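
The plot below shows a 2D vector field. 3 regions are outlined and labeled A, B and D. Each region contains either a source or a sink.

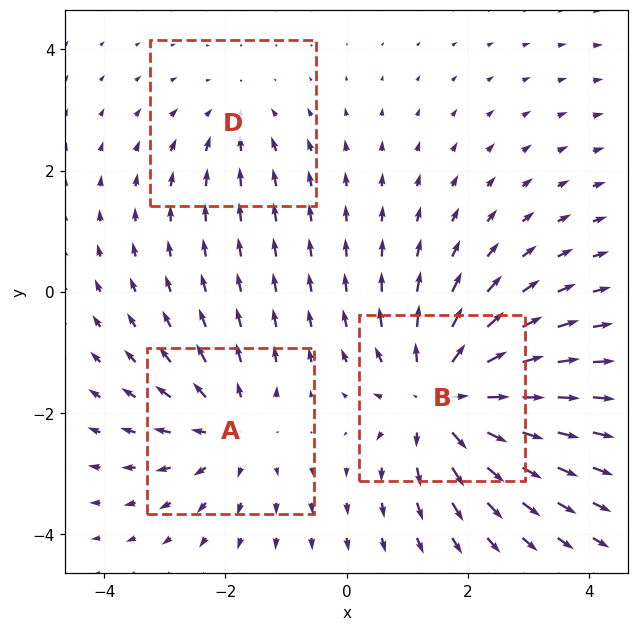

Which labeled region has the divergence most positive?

Divergence at each region's feature centre — A: about +3, B: about +5, D: about -2. Region B is most positive.

B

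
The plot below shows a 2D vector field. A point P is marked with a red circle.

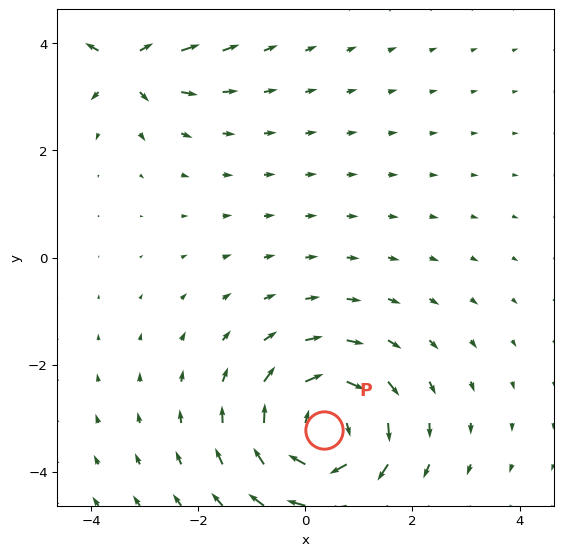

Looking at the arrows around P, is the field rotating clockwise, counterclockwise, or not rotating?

Near P at (0.4, -3.2) the arrows circulate clockwise. The curl (z-component) there is about -3; negative curl means clockwise rotation.

clockwise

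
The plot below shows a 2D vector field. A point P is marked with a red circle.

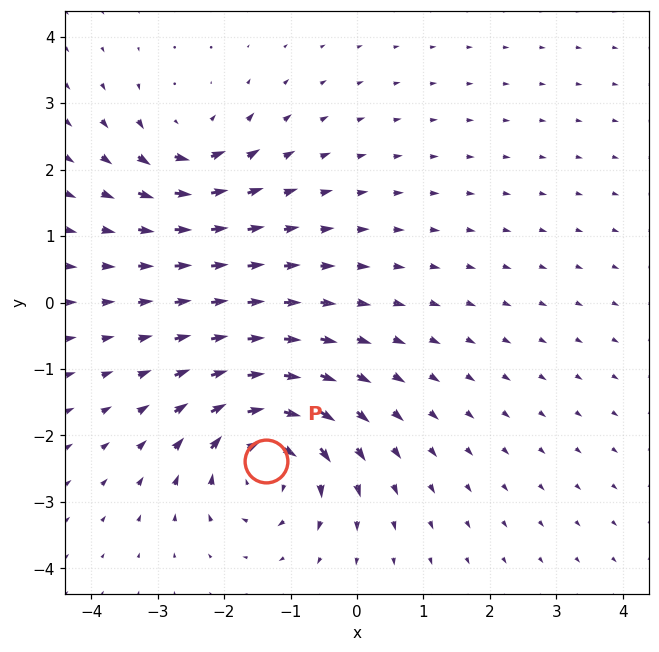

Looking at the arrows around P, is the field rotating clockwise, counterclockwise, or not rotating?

clockwise

Near P at (-1.4, -2.4) the arrows circulate clockwise. The curl (z-component) there is about -5; negative curl means clockwise rotation.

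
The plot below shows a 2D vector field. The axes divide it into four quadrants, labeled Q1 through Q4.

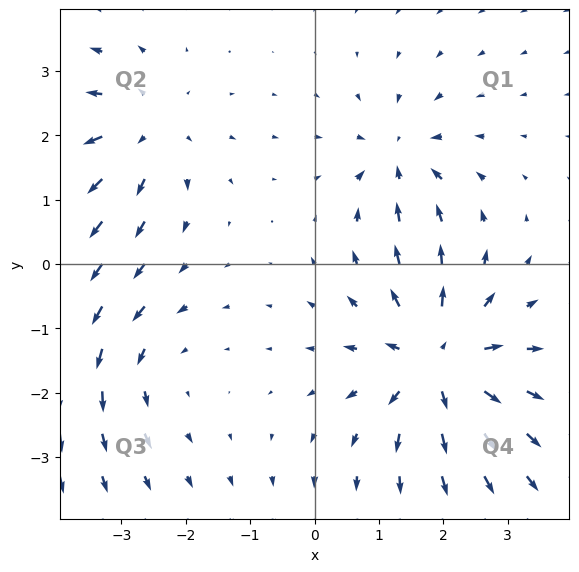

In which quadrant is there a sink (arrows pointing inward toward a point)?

The sink sits at approximately (1.3, 1.6), which lies in quadrant Q1. The divergence there is about -4, negative as expected for a sink.

Q1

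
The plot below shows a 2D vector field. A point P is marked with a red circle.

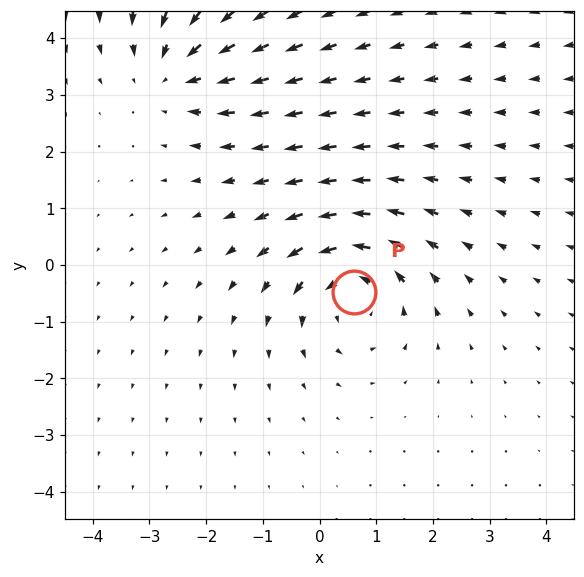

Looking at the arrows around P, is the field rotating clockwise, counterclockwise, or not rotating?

Near P at (0.6, -0.5) the arrows circulate counterclockwise. The curl (z-component) there is about +5; positive curl means counterclockwise rotation.

counterclockwise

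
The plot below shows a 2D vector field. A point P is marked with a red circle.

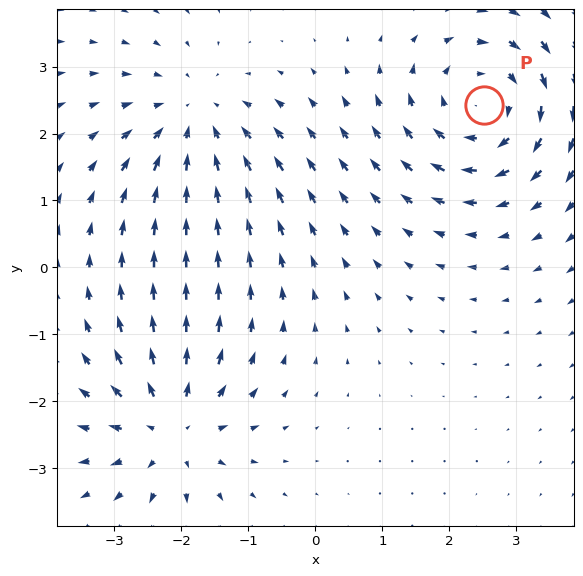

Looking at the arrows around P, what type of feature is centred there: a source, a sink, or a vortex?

At P (2.5, 2.4) the arrows circulate clockwise. Divergence ≈0, curl about -4 — near-zero divergence with nonzero curl is a vortex.

vortex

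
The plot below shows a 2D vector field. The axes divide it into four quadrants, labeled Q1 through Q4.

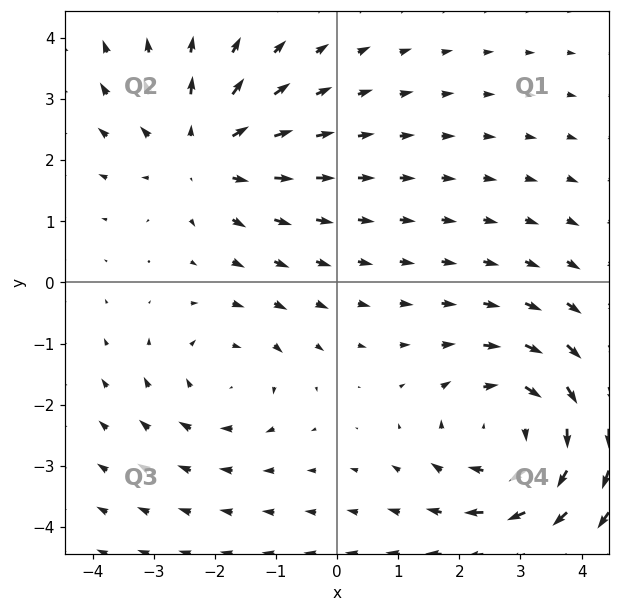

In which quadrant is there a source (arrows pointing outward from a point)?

The source sits at approximately (-2.2, 2.1), which lies in quadrant Q2. The divergence there is about +3, positive as expected for a source.

Q2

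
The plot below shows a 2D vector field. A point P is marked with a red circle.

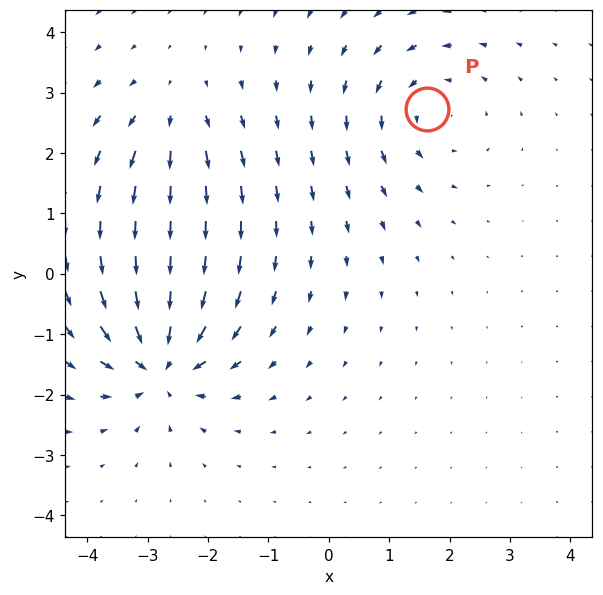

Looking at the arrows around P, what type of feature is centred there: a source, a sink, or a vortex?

At P (1.6, 2.7) the arrows circulate counterclockwise. Divergence ≈0, curl about +4 — near-zero divergence with nonzero curl is a vortex.

vortex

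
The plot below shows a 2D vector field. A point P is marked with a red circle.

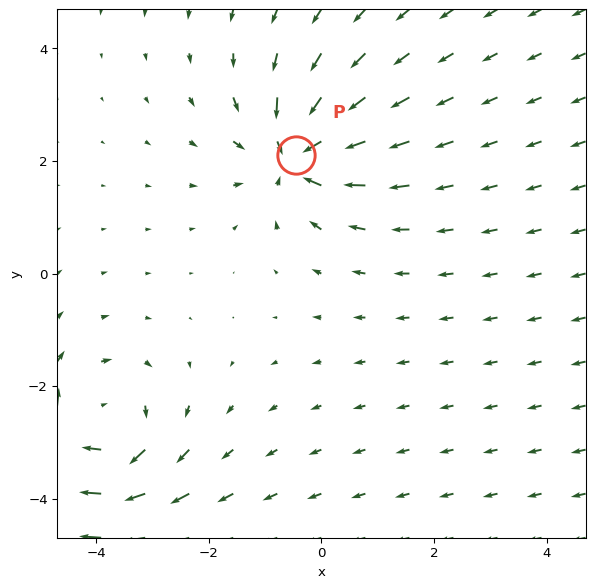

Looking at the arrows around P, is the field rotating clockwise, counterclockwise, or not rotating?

not rotating

Near P at (-0.5, 2.1) the arrows show no circulation. The curl there is ≈0.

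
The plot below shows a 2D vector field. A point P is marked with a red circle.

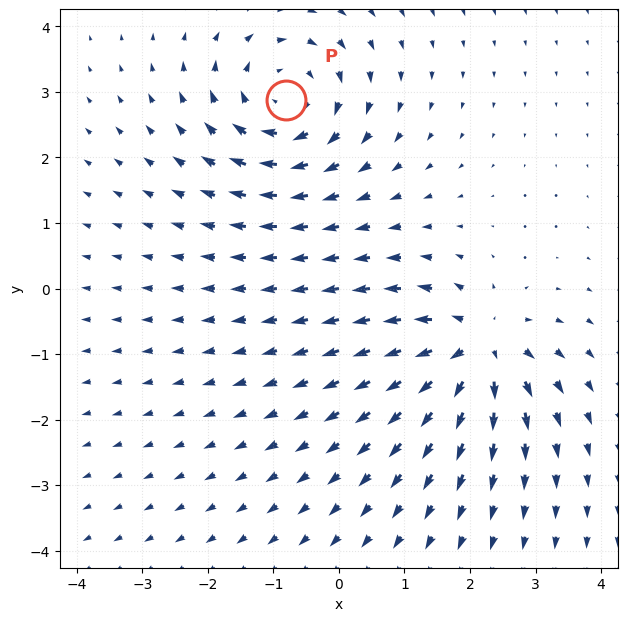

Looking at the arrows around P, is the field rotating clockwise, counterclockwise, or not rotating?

clockwise

Near P at (-0.8, 2.9) the arrows circulate clockwise. The curl (z-component) there is about -5; negative curl means clockwise rotation.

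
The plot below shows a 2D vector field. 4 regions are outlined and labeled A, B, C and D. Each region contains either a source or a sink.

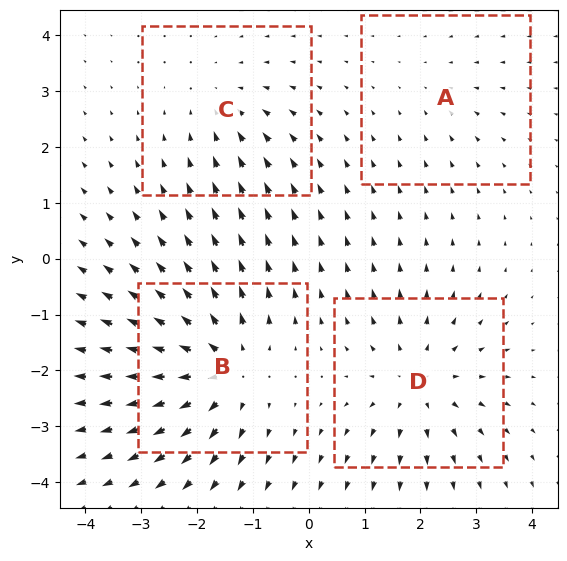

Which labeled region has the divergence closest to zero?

Divergence at each region's feature centre — A: about -2, B: about +6, C: about -3, D: about +5. Region A is closest to zero.

A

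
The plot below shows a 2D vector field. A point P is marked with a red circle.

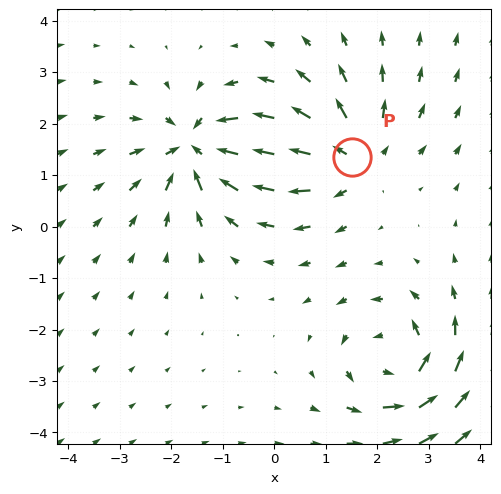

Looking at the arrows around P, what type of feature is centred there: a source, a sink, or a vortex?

source

At P (1.5, 1.4) the arrows spread outward. Divergence about +3, curl ≈0 — positive divergence with near-zero curl is a source.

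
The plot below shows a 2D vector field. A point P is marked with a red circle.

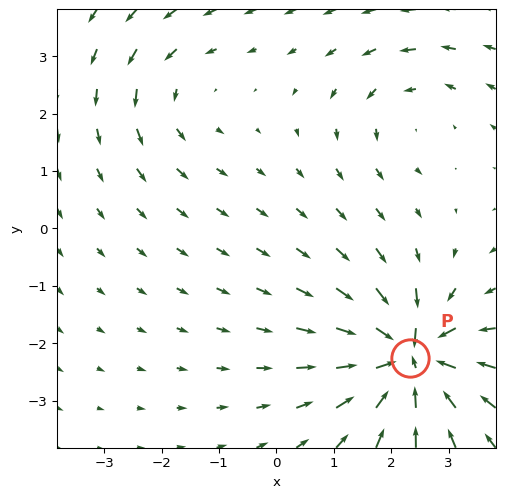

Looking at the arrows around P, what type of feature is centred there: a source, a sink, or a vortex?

At P (2.3, -2.2) the arrows converge inward. Divergence about -7, curl ≈0 — negative divergence with near-zero curl is a sink.

sink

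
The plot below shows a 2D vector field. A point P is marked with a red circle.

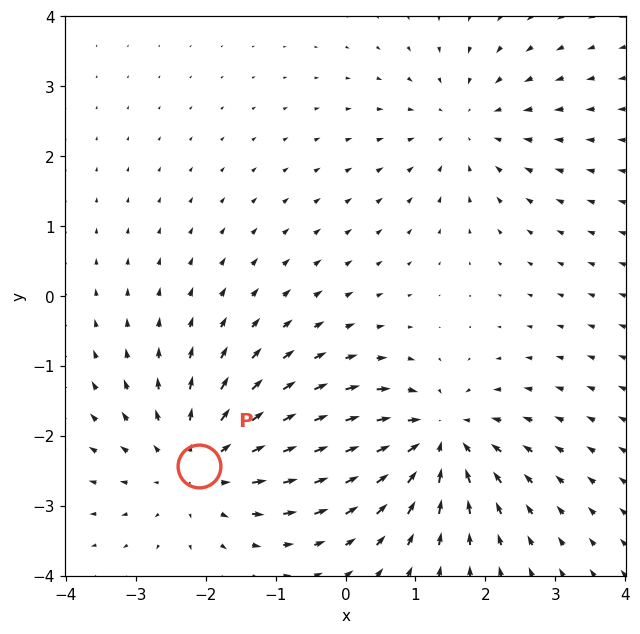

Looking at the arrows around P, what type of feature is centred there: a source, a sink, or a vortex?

source

At P (-2.1, -2.4) the arrows spread outward. Divergence about +4, curl ≈0 — positive divergence with near-zero curl is a source.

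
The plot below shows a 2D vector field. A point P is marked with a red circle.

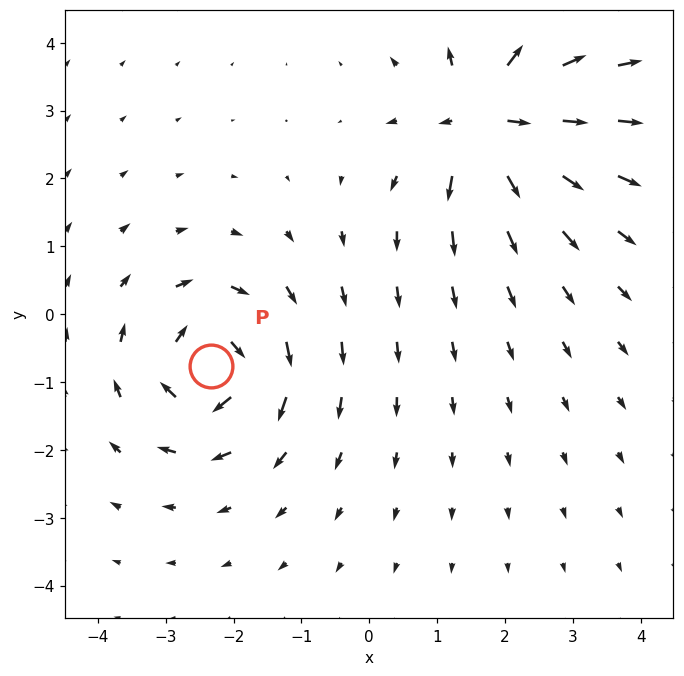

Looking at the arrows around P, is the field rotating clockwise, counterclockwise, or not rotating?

clockwise

Near P at (-2.3, -0.8) the arrows circulate clockwise. The curl (z-component) there is about -6; negative curl means clockwise rotation.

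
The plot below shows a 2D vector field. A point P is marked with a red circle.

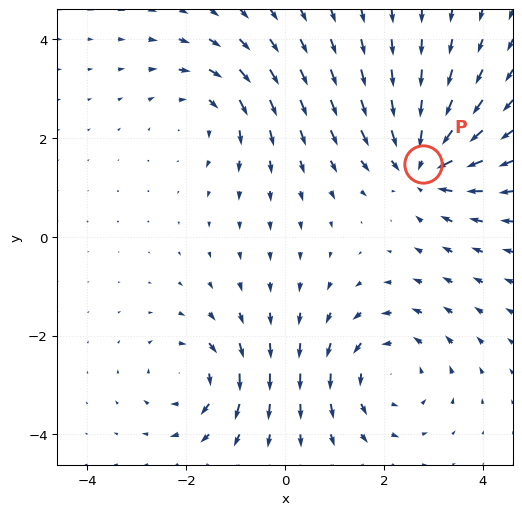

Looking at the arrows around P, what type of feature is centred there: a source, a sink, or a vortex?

At P (2.8, 1.5) the arrows converge inward. Divergence about -5, curl ≈0 — negative divergence with near-zero curl is a sink.

sink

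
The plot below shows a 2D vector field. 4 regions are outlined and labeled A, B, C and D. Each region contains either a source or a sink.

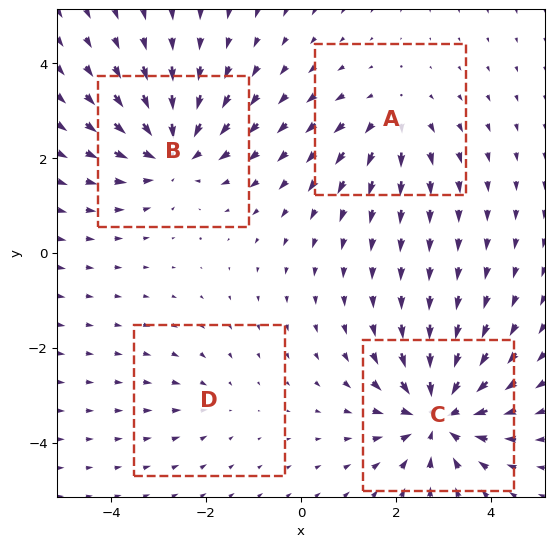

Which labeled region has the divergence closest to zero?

D

Divergence at each region's feature centre — A: about +3, B: about -5, C: about -7, D: about -2. Region D is closest to zero.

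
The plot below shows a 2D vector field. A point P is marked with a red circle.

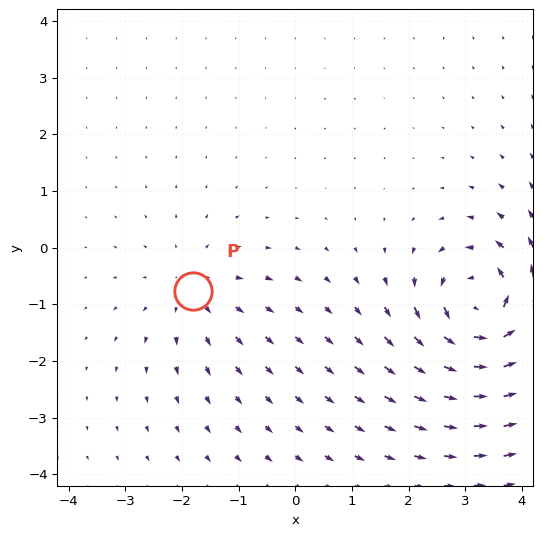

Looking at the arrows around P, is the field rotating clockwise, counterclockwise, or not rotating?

Near P at (-1.8, -0.8) the arrows show no circulation. The curl there is ≈0.

not rotating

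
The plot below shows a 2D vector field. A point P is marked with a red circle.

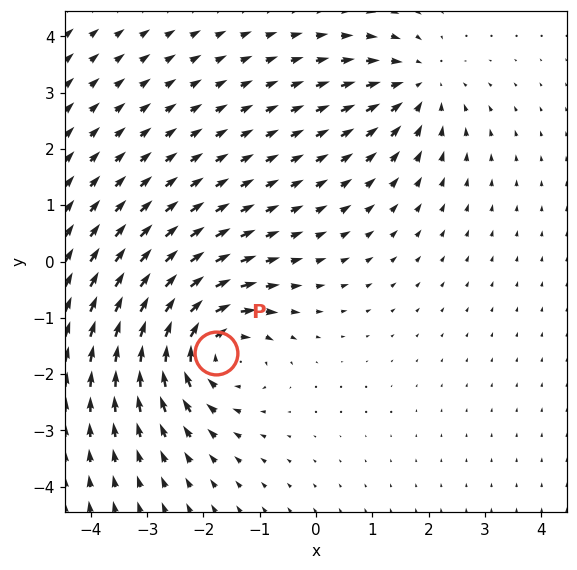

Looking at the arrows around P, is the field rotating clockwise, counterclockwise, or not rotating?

Near P at (-1.8, -1.6) the arrows circulate clockwise. The curl (z-component) there is about -6; negative curl means clockwise rotation.

clockwise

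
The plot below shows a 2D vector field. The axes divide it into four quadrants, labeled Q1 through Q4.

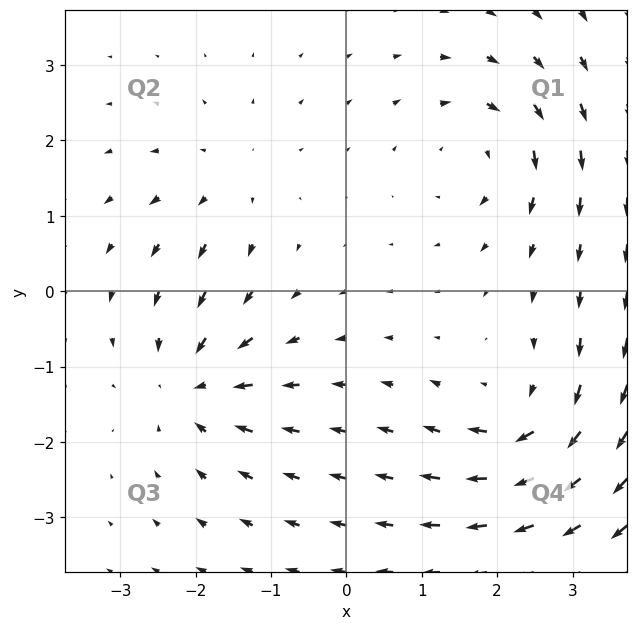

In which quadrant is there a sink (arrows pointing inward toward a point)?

The sink sits at approximately (-2.0, -1.3), which lies in quadrant Q3. The divergence there is about -4, negative as expected for a sink.

Q3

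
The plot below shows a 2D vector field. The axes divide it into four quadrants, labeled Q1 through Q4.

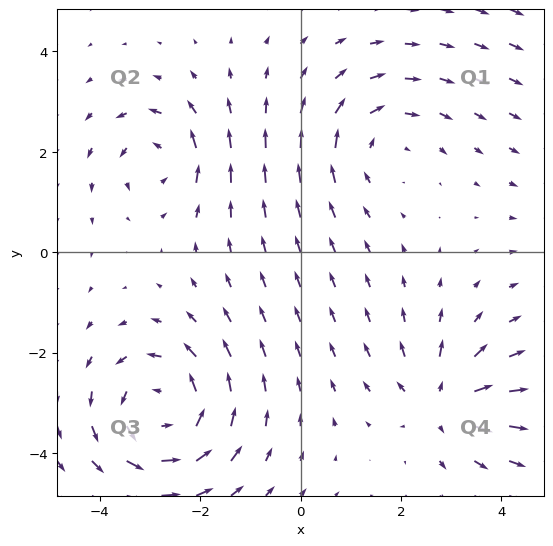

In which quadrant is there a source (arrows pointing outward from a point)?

The source sits at approximately (2.9, -3.0), which lies in quadrant Q4. The divergence there is about +4, positive as expected for a source.

Q4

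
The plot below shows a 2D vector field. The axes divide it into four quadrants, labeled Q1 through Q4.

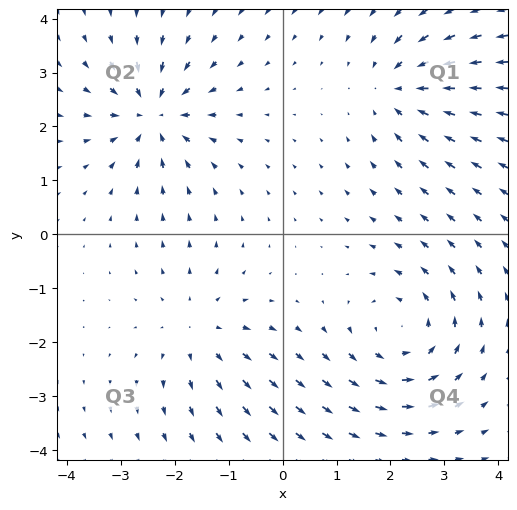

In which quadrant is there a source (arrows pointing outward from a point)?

Q3

The source sits at approximately (-1.6, -1.8), which lies in quadrant Q3. The divergence there is about +2, positive as expected for a source.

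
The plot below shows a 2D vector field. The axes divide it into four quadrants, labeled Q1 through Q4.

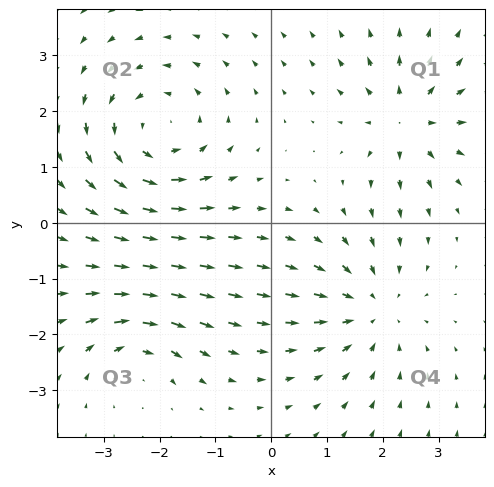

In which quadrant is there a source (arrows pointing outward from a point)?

The source sits at approximately (2.4, 1.8), which lies in quadrant Q1. The divergence there is about +5, positive as expected for a source.

Q1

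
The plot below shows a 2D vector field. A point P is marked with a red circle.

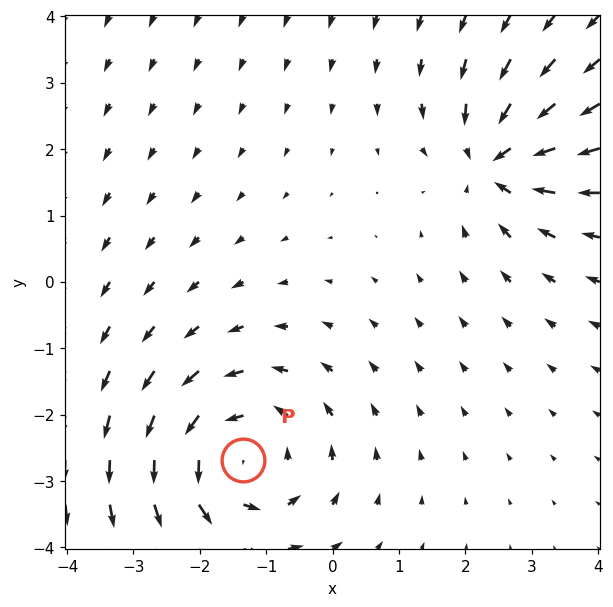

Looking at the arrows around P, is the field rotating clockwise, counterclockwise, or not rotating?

counterclockwise

Near P at (-1.4, -2.7) the arrows circulate counterclockwise. The curl (z-component) there is about +4; positive curl means counterclockwise rotation.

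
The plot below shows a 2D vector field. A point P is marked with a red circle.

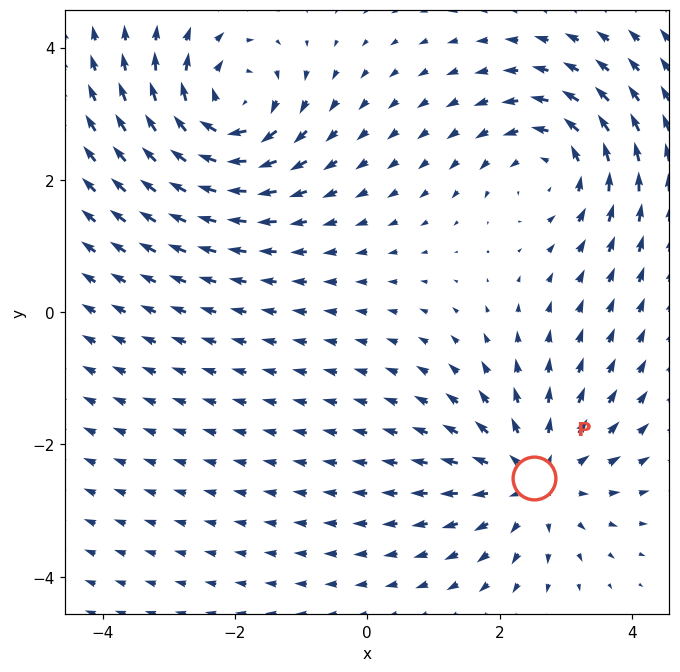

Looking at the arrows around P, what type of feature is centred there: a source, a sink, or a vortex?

source

At P (2.5, -2.5) the arrows spread outward. Divergence about +4, curl ≈0 — positive divergence with near-zero curl is a source.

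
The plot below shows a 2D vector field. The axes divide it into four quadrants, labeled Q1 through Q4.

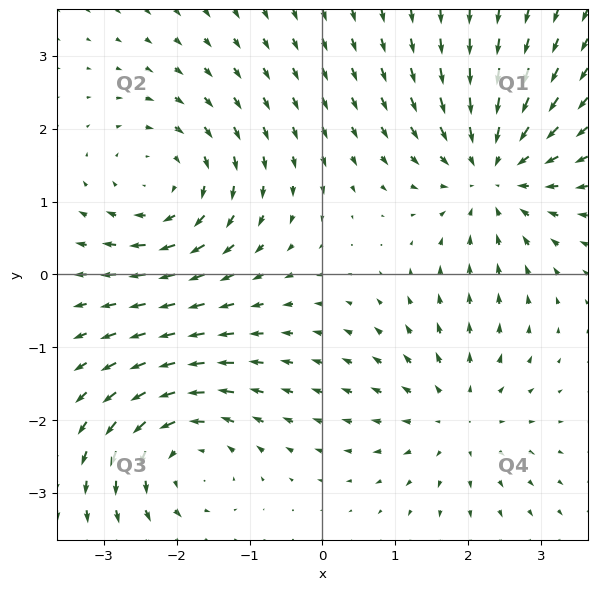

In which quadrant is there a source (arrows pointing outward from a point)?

Q4

The source sits at approximately (1.8, -1.9), which lies in quadrant Q4. The divergence there is about +3, positive as expected for a source.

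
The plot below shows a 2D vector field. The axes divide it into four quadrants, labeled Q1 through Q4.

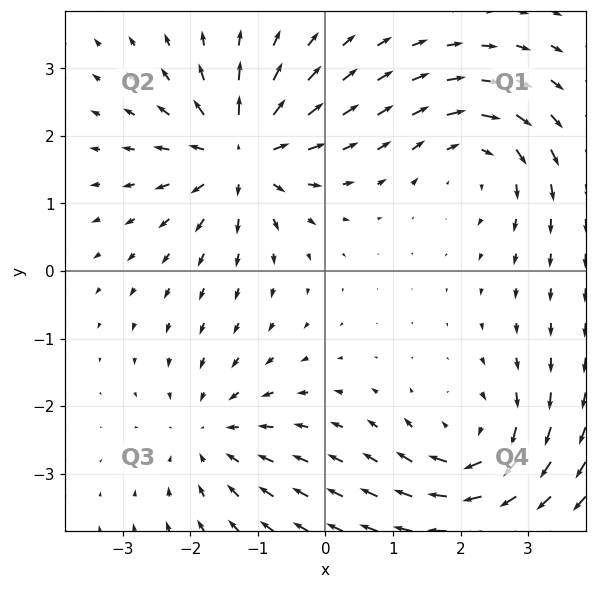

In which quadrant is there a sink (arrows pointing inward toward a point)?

Q3

The sink sits at approximately (-1.7, -2.4), which lies in quadrant Q3. The divergence there is about -4, negative as expected for a sink.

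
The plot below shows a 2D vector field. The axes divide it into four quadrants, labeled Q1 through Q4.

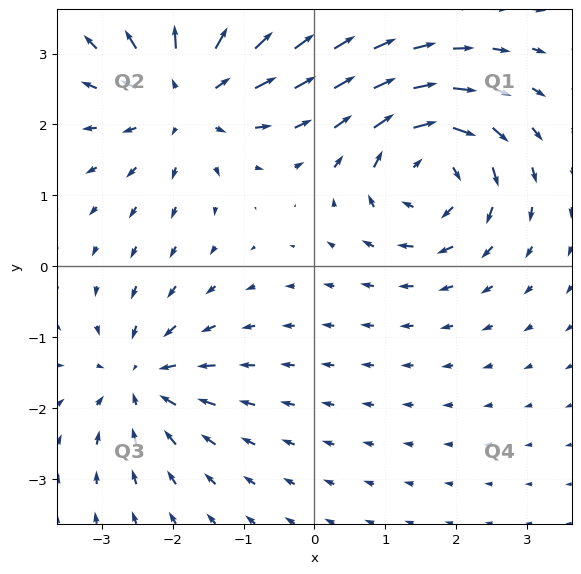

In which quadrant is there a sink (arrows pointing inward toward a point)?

The sink sits at approximately (-2.5, -1.6), which lies in quadrant Q3. The divergence there is about -4, negative as expected for a sink.

Q3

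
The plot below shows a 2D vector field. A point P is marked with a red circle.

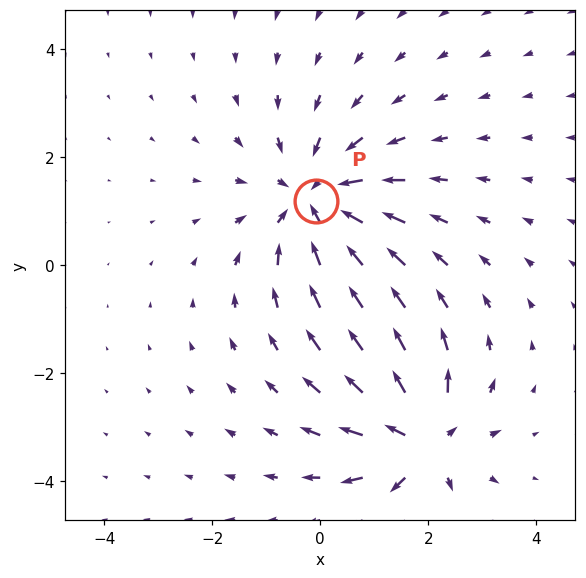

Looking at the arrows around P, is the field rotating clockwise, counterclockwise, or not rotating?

Near P at (-0.1, 1.2) the arrows show no circulation. The curl there is ≈0.

not rotating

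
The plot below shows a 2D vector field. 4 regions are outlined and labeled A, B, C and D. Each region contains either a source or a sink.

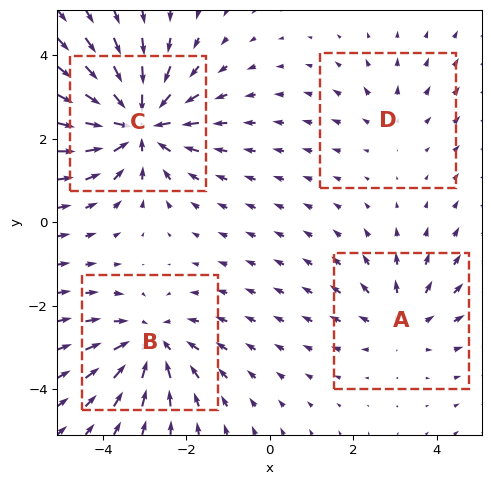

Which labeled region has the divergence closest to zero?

D

Divergence at each region's feature centre — A: about +3, B: about -4, C: about -7, D: about +2. Region D is closest to zero.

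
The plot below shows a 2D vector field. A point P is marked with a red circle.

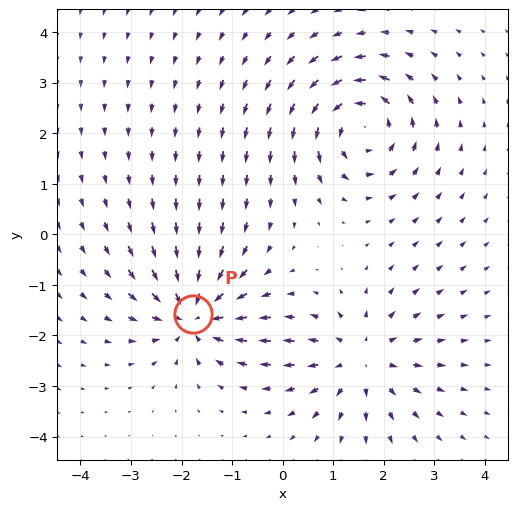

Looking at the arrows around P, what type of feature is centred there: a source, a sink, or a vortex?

sink

At P (-1.8, -1.6) the arrows converge inward. Divergence about -5, curl ≈0 — negative divergence with near-zero curl is a sink.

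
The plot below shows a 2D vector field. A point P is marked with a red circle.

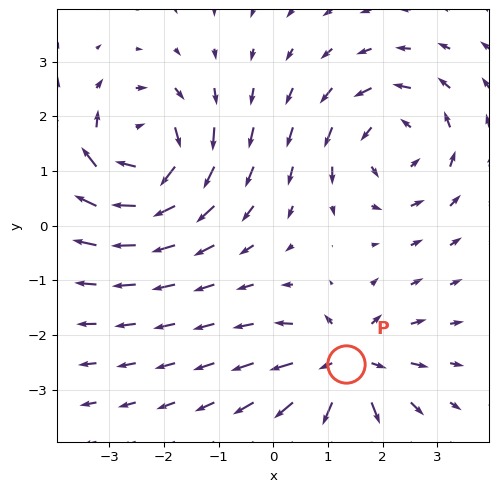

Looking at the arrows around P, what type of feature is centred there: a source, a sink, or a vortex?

At P (1.3, -2.5) the arrows spread outward. Divergence about +5, curl ≈0 — positive divergence with near-zero curl is a source.

source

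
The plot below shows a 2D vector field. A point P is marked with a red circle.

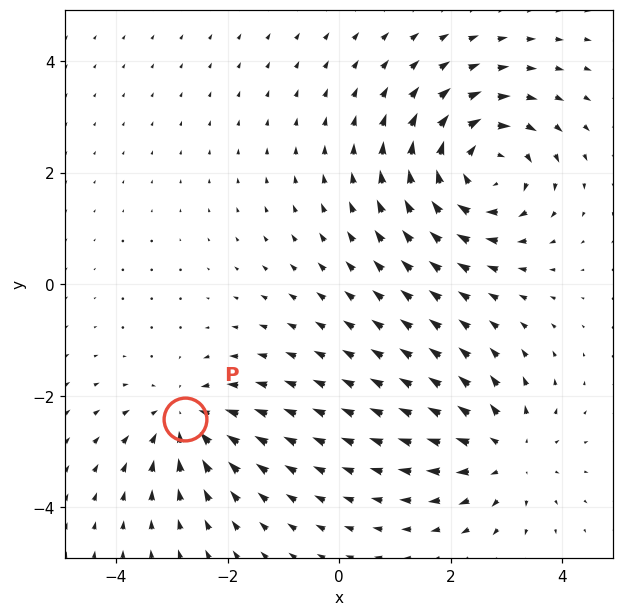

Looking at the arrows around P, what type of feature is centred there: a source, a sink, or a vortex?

sink

At P (-2.8, -2.4) the arrows converge inward. Divergence about -4, curl ≈0 — negative divergence with near-zero curl is a sink.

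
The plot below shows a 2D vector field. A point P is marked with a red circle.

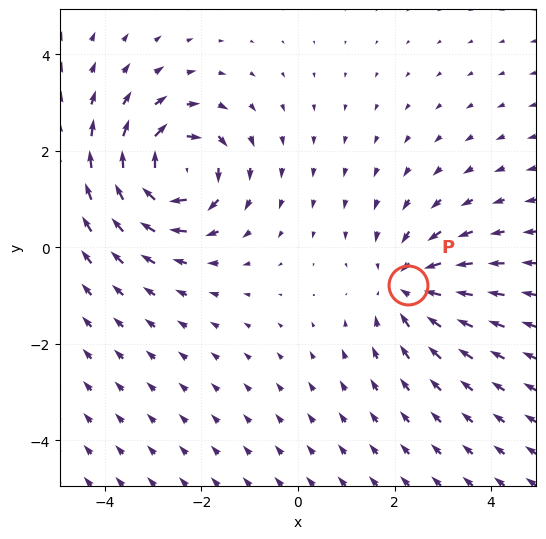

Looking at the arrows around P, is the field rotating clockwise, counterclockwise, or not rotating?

not rotating

Near P at (2.3, -0.8) the arrows show no circulation. The curl there is ≈0.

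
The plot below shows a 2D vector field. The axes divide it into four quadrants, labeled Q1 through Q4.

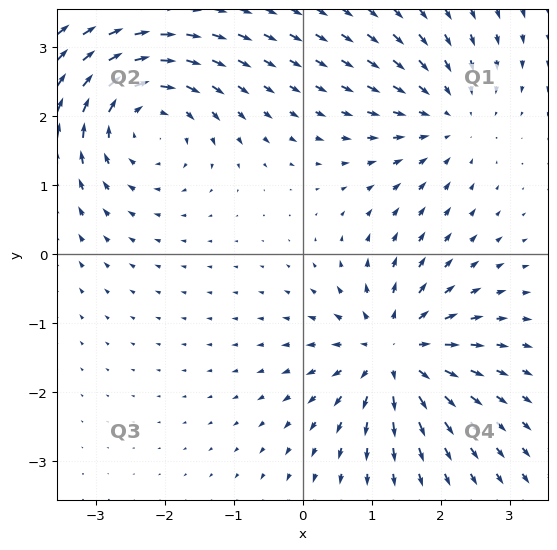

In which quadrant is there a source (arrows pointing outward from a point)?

The source sits at approximately (1.3, -1.4), which lies in quadrant Q4. The divergence there is about +5, positive as expected for a source.

Q4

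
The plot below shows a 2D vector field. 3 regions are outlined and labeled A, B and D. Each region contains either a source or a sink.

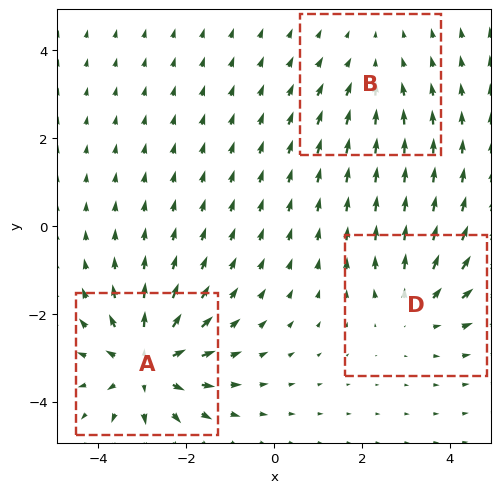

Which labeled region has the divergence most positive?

Divergence at each region's feature centre — A: about +5, B: about -2, D: about +3. Region A is most positive.

A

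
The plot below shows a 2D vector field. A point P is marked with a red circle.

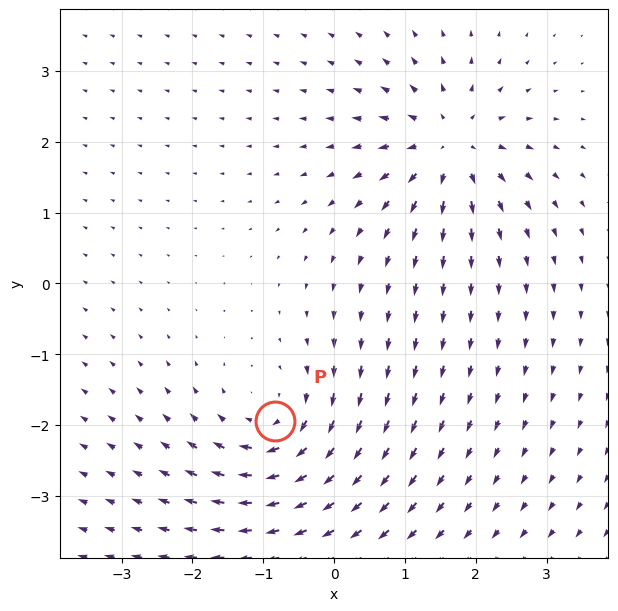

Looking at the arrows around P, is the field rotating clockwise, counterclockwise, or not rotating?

Near P at (-0.8, -1.9) the arrows circulate clockwise. The curl (z-component) there is about -3; negative curl means clockwise rotation.

clockwise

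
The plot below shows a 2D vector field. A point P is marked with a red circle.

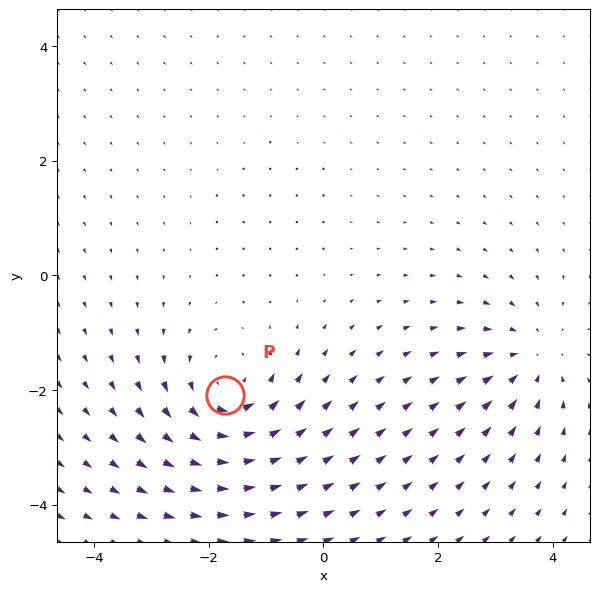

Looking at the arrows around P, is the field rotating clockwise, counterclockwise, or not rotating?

Near P at (-1.7, -2.1) the arrows circulate counterclockwise. The curl (z-component) there is about +5; positive curl means counterclockwise rotation.

counterclockwise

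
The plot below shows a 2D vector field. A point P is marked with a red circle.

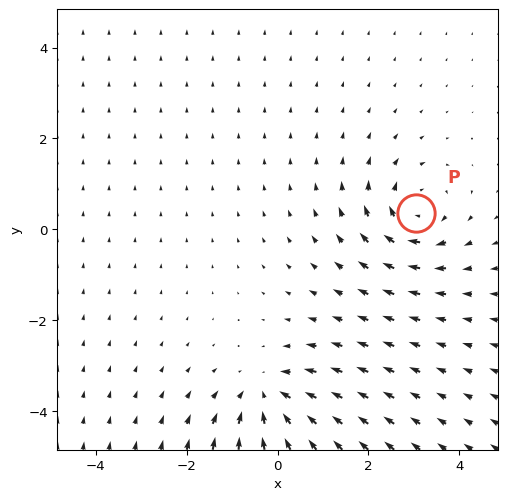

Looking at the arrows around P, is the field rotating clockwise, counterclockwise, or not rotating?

Near P at (3.1, 0.4) the arrows circulate clockwise. The curl (z-component) there is about -4; negative curl means clockwise rotation.

clockwise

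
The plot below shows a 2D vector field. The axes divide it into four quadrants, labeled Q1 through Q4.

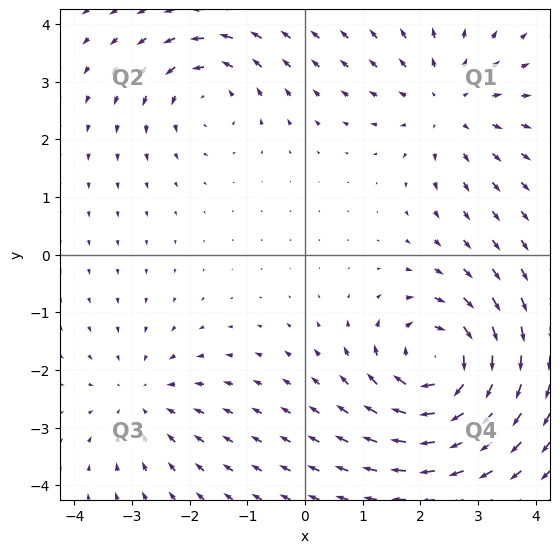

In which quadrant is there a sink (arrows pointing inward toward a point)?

The sink sits at approximately (-2.8, -2.5), which lies in quadrant Q3. The divergence there is about -2, negative as expected for a sink.

Q3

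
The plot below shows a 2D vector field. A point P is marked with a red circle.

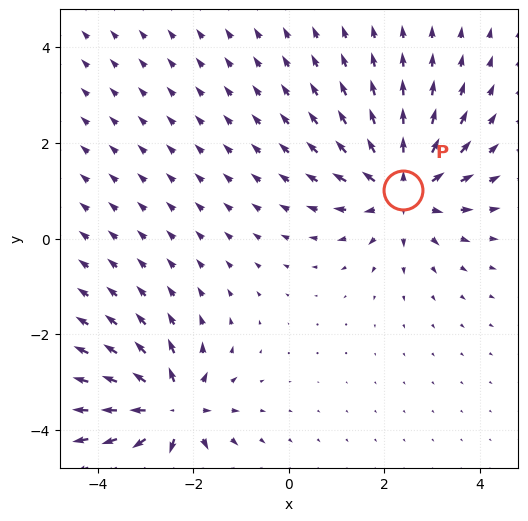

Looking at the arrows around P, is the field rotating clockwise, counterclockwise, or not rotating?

Near P at (2.4, 1.0) the arrows show no circulation. The curl there is ≈0.

not rotating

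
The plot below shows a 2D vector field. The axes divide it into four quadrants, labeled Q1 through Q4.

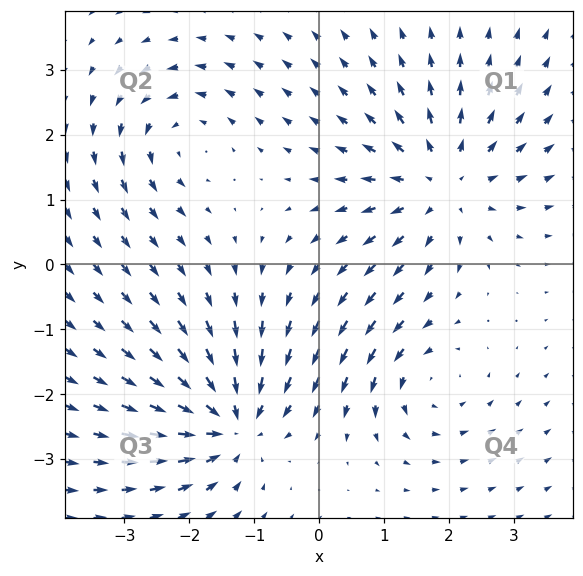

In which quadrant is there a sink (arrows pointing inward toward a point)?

The sink sits at approximately (-1.4, -2.4), which lies in quadrant Q3. The divergence there is about -5, negative as expected for a sink.

Q3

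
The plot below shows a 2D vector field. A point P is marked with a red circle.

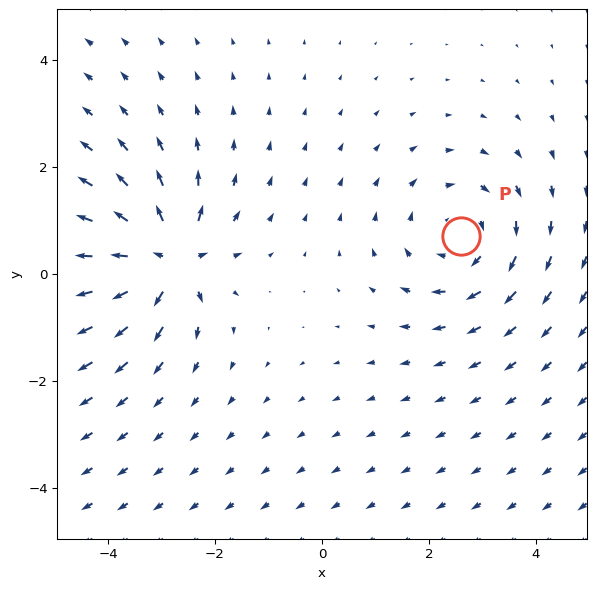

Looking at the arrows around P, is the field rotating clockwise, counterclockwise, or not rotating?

Near P at (2.6, 0.7) the arrows circulate clockwise. The curl (z-component) there is about -3; negative curl means clockwise rotation.

clockwise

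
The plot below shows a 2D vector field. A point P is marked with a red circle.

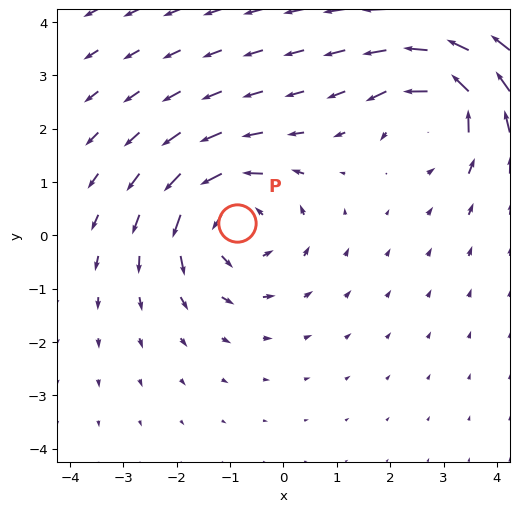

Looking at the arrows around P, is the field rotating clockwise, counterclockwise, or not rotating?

Near P at (-0.9, 0.2) the arrows circulate counterclockwise. The curl (z-component) there is about +4; positive curl means counterclockwise rotation.

counterclockwise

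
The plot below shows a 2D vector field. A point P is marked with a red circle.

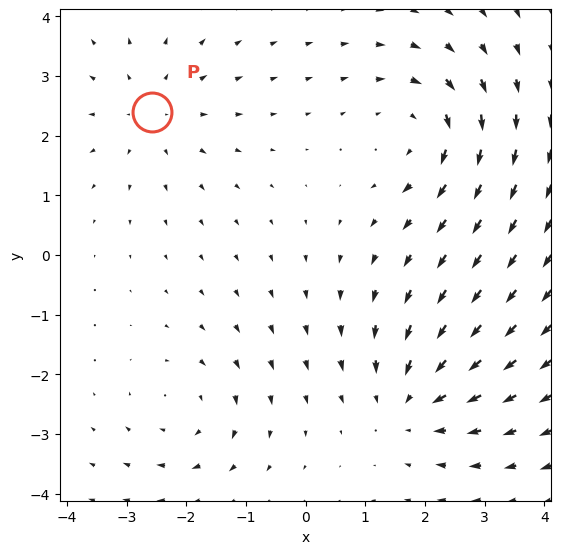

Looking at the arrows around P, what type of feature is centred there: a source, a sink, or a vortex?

source

At P (-2.6, 2.4) the arrows spread outward. Divergence about +3, curl ≈0 — positive divergence with near-zero curl is a source.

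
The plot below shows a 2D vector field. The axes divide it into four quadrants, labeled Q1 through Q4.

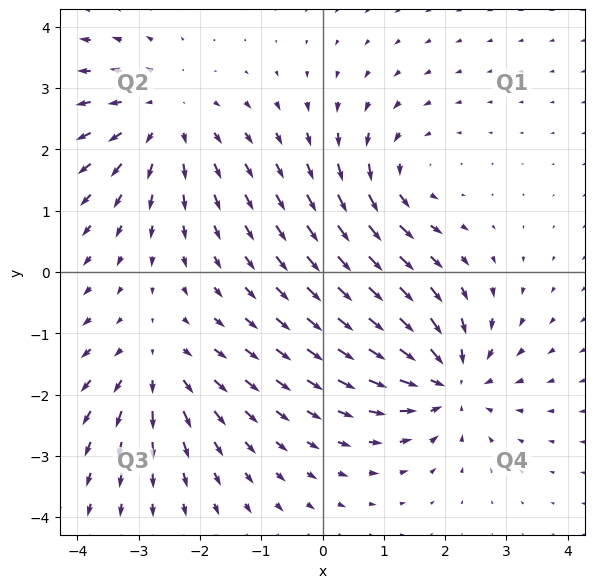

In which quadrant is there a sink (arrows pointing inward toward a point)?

Q4

The sink sits at approximately (2.1, -1.8), which lies in quadrant Q4. The divergence there is about -5, negative as expected for a sink.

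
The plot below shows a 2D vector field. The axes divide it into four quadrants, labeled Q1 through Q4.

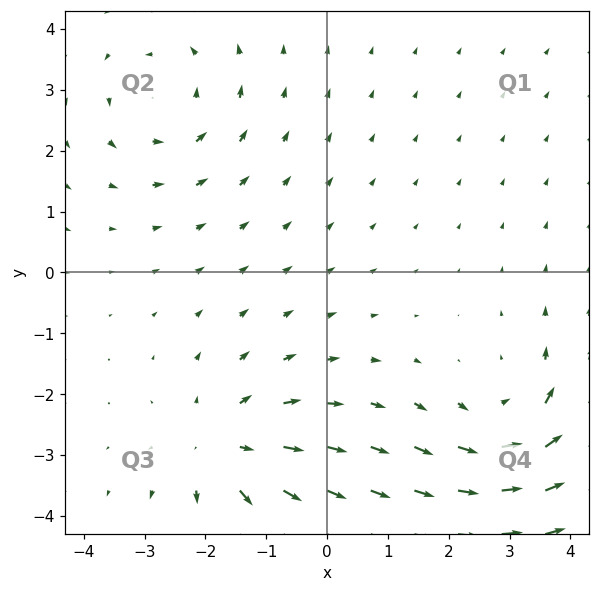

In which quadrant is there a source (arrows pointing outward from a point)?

Q3

The source sits at approximately (-1.7, -2.9), which lies in quadrant Q3. The divergence there is about +4, positive as expected for a source.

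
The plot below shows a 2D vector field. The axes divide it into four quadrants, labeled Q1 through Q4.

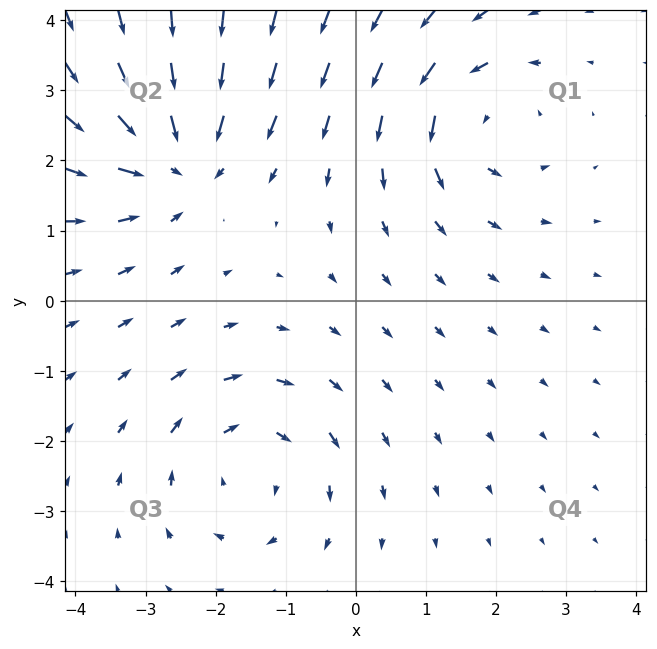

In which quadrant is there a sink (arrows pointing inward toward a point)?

The sink sits at approximately (-2.5, 2.0), which lies in quadrant Q2. The divergence there is about -4, negative as expected for a sink.

Q2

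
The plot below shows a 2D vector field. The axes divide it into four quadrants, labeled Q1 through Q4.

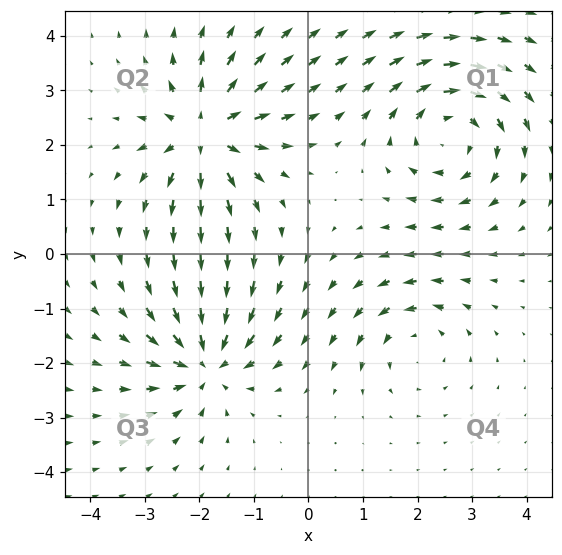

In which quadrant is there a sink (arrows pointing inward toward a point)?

The sink sits at approximately (-1.9, -2.0), which lies in quadrant Q3. The divergence there is about -5, negative as expected for a sink.

Q3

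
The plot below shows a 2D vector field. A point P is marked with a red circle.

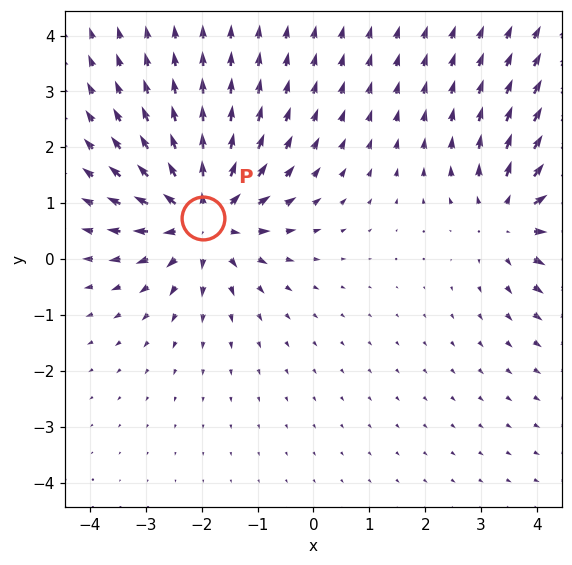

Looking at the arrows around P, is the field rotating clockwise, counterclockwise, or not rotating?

Near P at (-2.0, 0.7) the arrows show no circulation. The curl there is ≈0.

not rotating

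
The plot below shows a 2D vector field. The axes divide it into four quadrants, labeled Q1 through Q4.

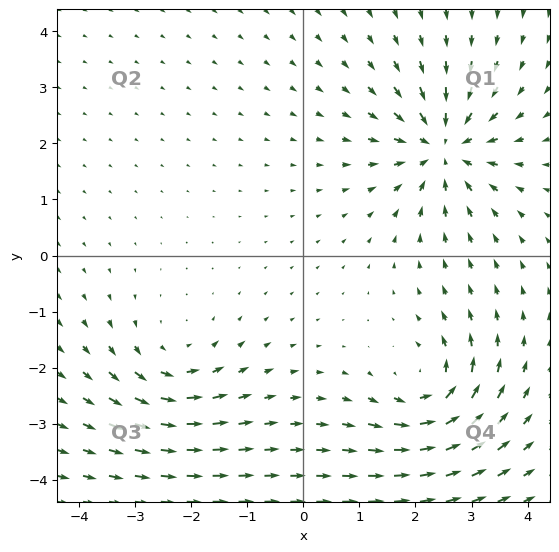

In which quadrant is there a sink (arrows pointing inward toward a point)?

Q1

The sink sits at approximately (2.5, 1.9), which lies in quadrant Q1. The divergence there is about -4, negative as expected for a sink.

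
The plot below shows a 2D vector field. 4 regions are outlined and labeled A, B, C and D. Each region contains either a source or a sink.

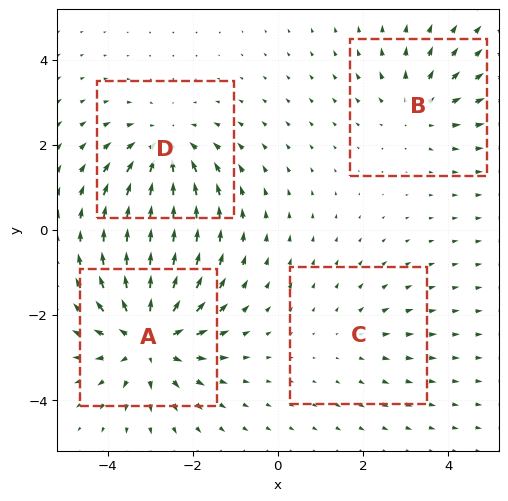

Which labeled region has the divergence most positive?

Divergence at each region's feature centre — A: about +6, B: about +3, C: about +2, D: about -4. Region A is most positive.

A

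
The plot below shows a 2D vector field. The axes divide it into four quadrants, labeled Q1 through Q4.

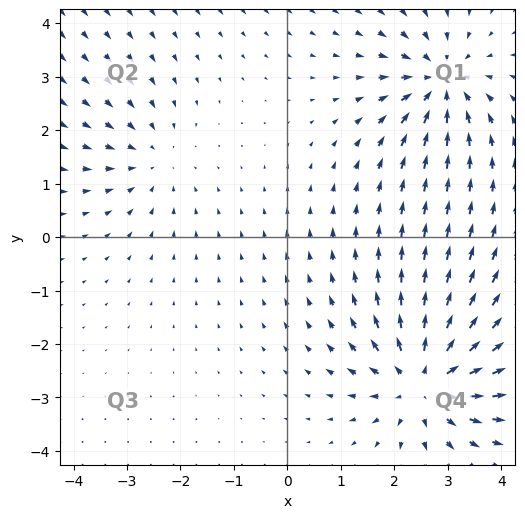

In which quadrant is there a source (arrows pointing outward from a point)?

Q4

The source sits at approximately (2.6, -2.7), which lies in quadrant Q4. The divergence there is about +6, positive as expected for a source.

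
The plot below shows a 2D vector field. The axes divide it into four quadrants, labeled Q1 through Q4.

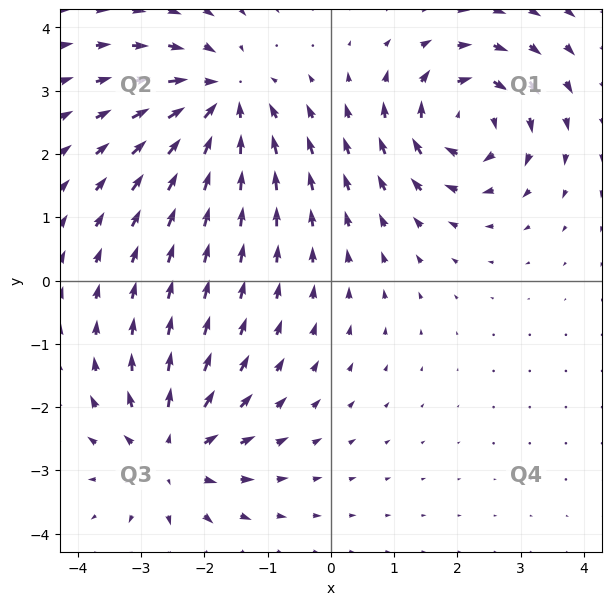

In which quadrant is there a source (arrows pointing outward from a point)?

Q3

The source sits at approximately (-2.5, -2.7), which lies in quadrant Q3. The divergence there is about +4, positive as expected for a source.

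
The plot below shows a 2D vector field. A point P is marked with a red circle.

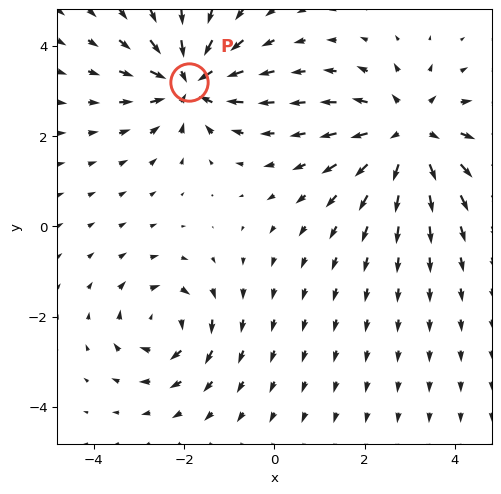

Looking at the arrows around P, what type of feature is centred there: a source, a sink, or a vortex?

sink

At P (-1.9, 3.2) the arrows converge inward. Divergence about -5, curl ≈0 — negative divergence with near-zero curl is a sink.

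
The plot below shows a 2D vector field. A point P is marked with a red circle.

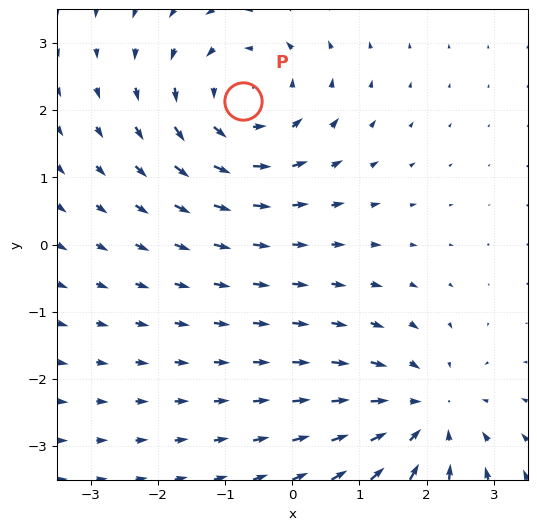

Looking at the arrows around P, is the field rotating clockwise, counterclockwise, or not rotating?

Near P at (-0.7, 2.1) the arrows circulate counterclockwise. The curl (z-component) there is about +4; positive curl means counterclockwise rotation.

counterclockwise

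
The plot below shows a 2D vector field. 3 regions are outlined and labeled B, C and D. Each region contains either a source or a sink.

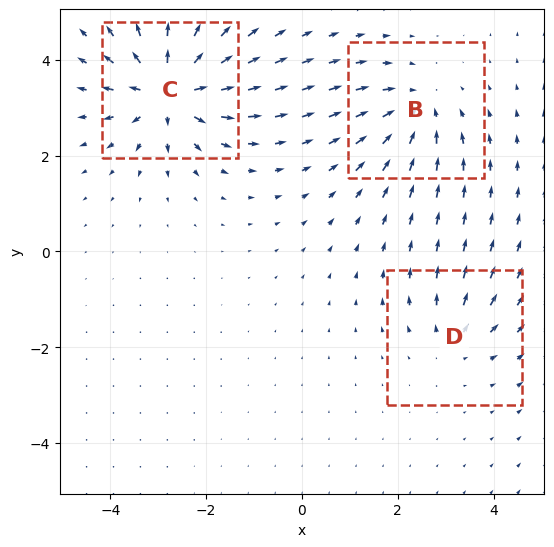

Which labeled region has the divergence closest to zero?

Divergence at each region's feature centre — B: about -4, C: about +6, D: about +3. Region D is closest to zero.

D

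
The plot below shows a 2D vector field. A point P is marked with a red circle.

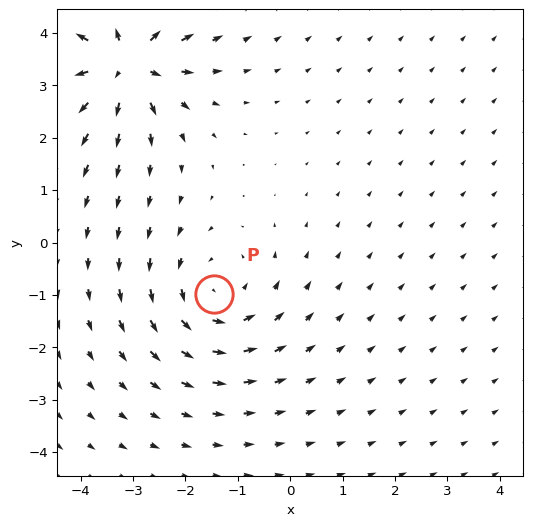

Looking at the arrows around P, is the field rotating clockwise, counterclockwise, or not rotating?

Near P at (-1.5, -1.0) the arrows circulate counterclockwise. The curl (z-component) there is about +3; positive curl means counterclockwise rotation.

counterclockwise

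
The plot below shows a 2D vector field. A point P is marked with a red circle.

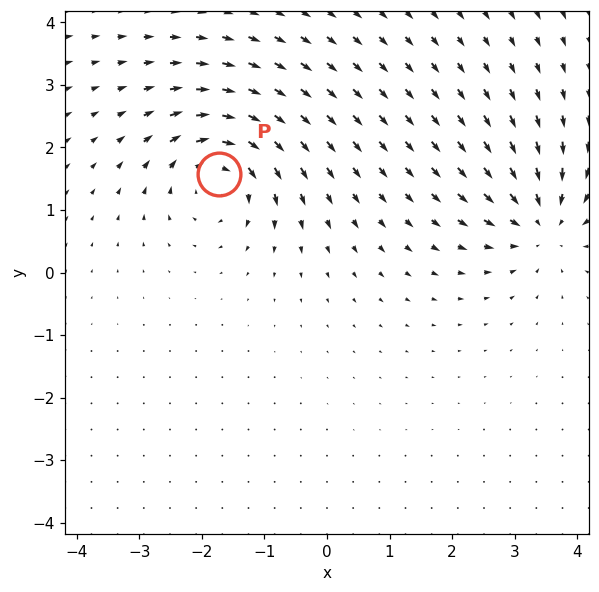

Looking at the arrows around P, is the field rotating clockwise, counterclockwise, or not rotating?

clockwise

Near P at (-1.7, 1.6) the arrows circulate clockwise. The curl (z-component) there is about -6; negative curl means clockwise rotation.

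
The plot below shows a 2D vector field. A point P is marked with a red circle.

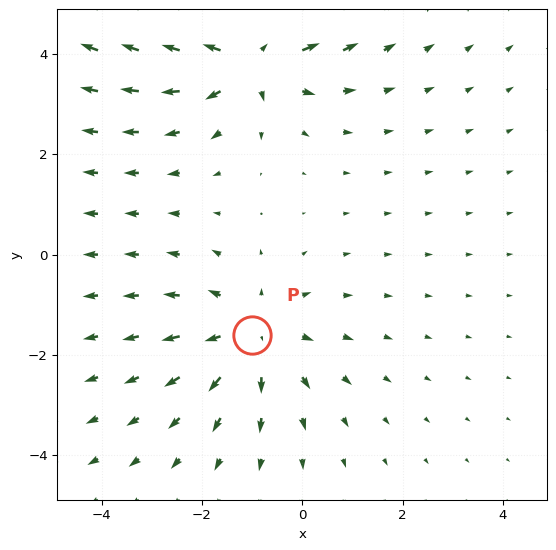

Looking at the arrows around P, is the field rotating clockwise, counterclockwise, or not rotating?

not rotating

Near P at (-1.0, -1.6) the arrows show no circulation. The curl there is ≈0.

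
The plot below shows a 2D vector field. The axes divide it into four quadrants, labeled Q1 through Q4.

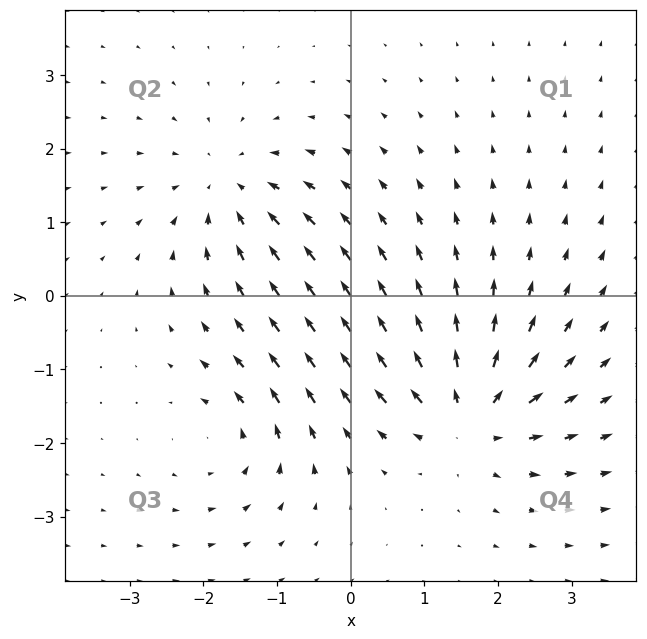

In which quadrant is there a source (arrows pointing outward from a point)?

The source sits at approximately (1.6, -1.6), which lies in quadrant Q4. The divergence there is about +6, positive as expected for a source.

Q4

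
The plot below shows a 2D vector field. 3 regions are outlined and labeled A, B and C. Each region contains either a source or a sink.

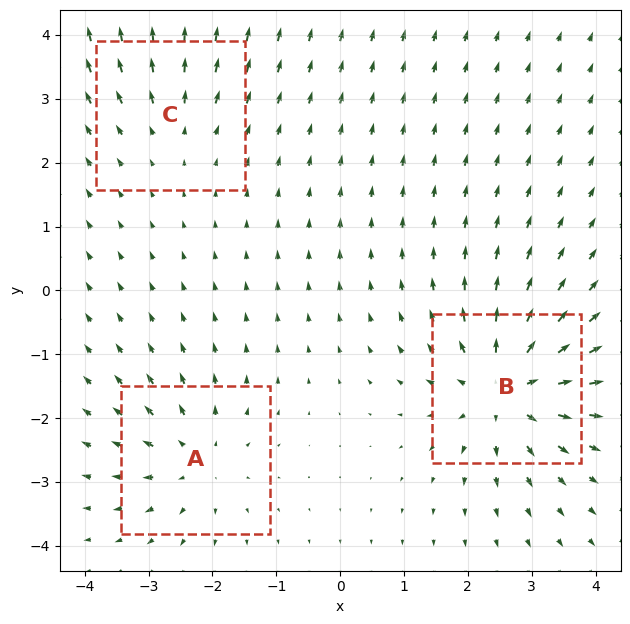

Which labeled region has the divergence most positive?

Divergence at each region's feature centre — A: about +4, B: about +6, C: about +2. Region B is most positive.

B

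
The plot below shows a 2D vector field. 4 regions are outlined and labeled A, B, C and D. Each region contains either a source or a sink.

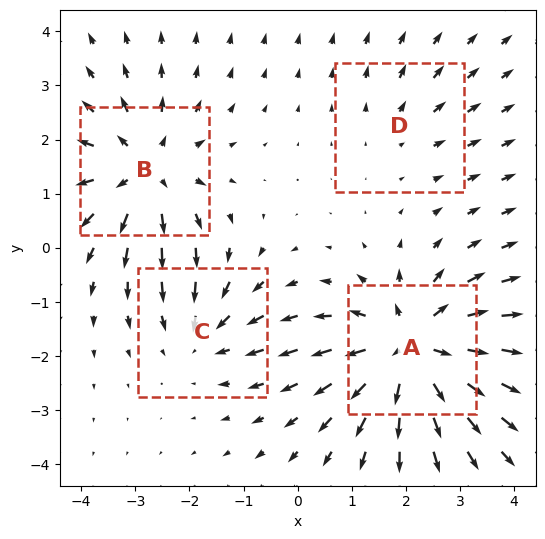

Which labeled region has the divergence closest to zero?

Divergence at each region's feature centre — A: about +6, B: about +5, C: about -3, D: about +2. Region D is closest to zero.

D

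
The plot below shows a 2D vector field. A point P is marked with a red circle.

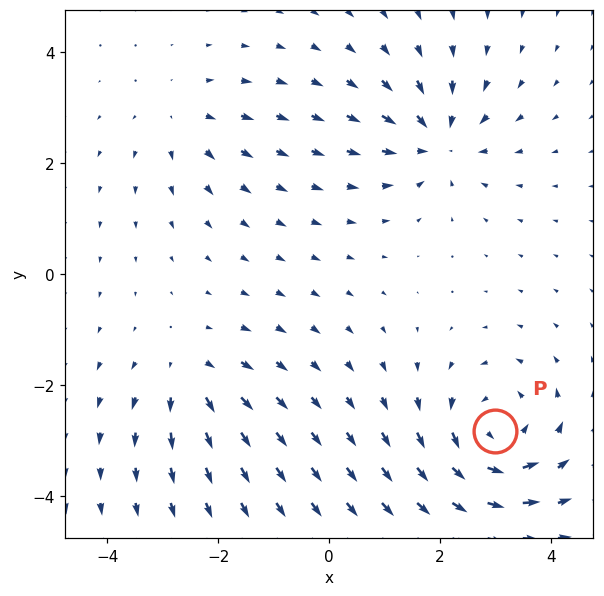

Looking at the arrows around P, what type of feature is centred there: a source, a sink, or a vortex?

vortex

At P (3.0, -2.8) the arrows circulate counterclockwise. Divergence ≈0, curl about +5 — near-zero divergence with nonzero curl is a vortex.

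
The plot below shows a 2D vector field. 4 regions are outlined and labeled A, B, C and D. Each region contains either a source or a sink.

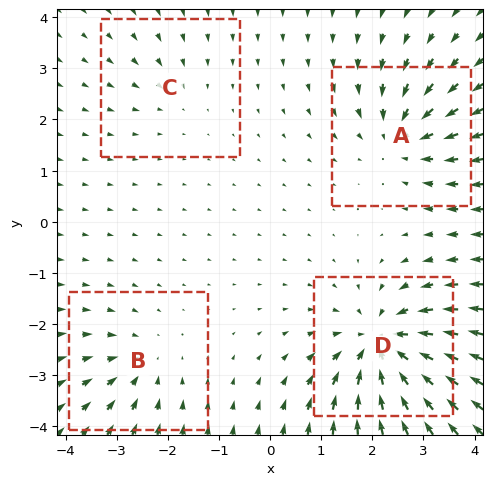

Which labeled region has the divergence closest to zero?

Divergence at each region's feature centre — A: about -5, B: about -4, C: about -2, D: about -8. Region C is closest to zero.

C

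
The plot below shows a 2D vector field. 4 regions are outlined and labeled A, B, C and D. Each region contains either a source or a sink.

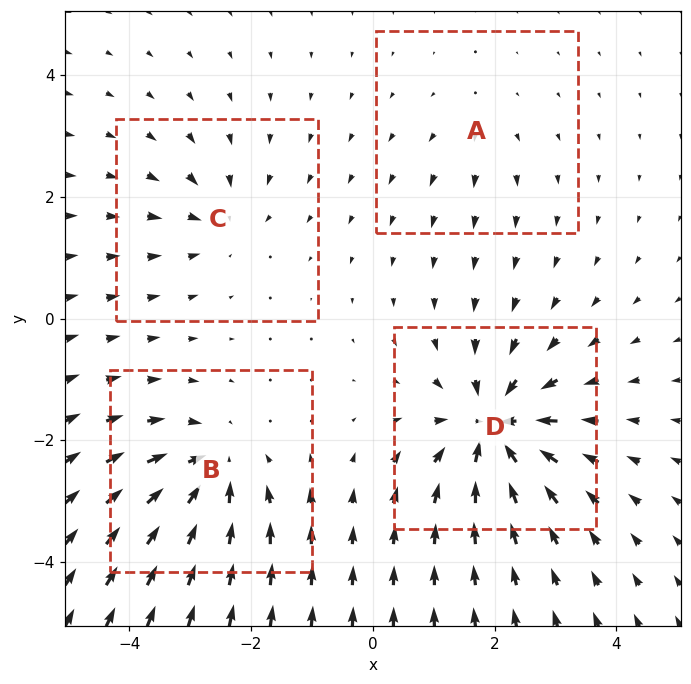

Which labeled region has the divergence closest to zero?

Divergence at each region's feature centre — A: about +2, B: about -6, C: about -4, D: about -8. Region A is closest to zero.

A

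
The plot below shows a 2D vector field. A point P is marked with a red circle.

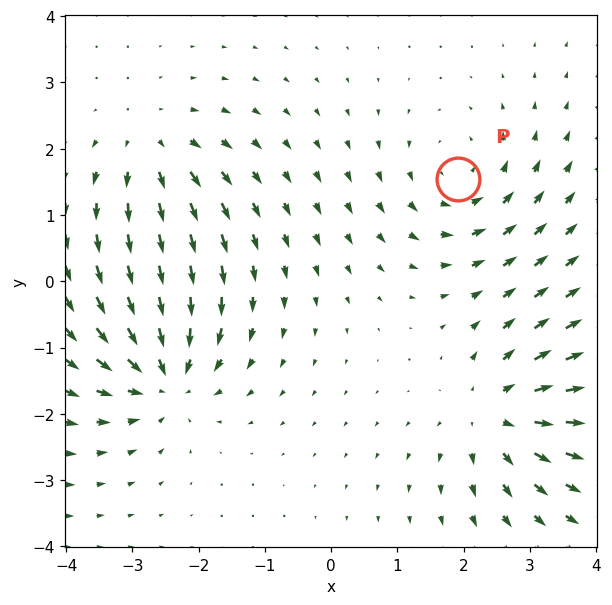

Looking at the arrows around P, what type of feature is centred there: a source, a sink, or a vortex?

vortex

At P (1.9, 1.5) the arrows circulate counterclockwise. Divergence ≈0, curl about +4 — near-zero divergence with nonzero curl is a vortex.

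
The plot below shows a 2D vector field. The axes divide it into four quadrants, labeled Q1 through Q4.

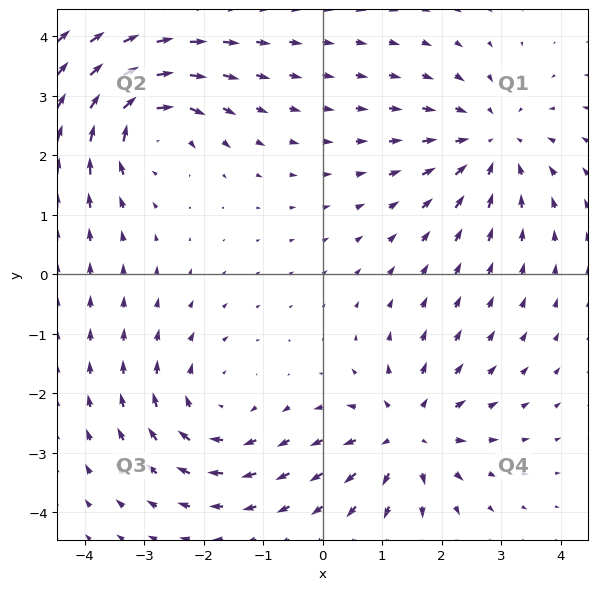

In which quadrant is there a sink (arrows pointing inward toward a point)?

Q1

The sink sits at approximately (2.8, 2.2), which lies in quadrant Q1. The divergence there is about -4, negative as expected for a sink.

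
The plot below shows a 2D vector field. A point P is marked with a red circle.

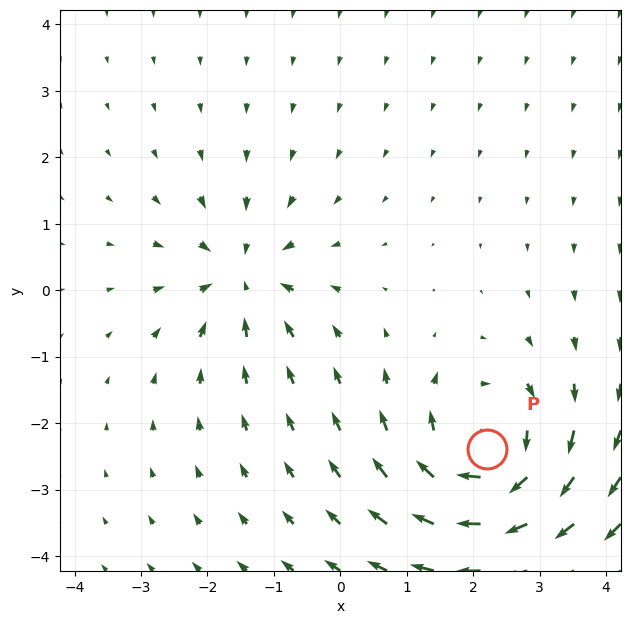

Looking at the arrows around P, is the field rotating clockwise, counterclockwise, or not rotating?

clockwise

Near P at (2.2, -2.4) the arrows circulate clockwise. The curl (z-component) there is about -5; negative curl means clockwise rotation.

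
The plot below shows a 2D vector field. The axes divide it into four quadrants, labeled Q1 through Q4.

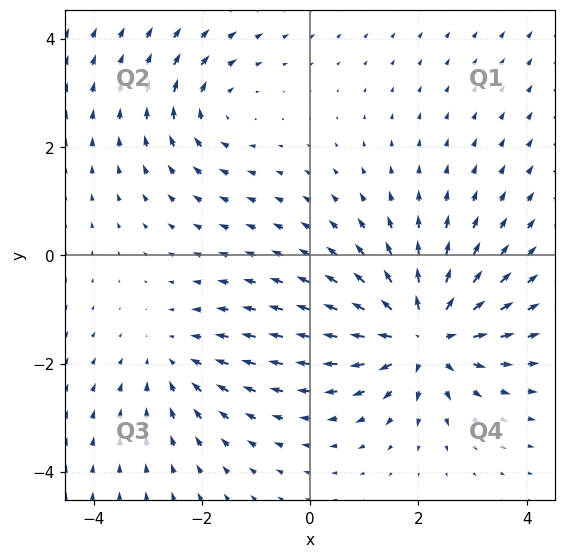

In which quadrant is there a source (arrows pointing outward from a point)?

The source sits at approximately (2.1, -1.5), which lies in quadrant Q4. The divergence there is about +5, positive as expected for a source.

Q4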